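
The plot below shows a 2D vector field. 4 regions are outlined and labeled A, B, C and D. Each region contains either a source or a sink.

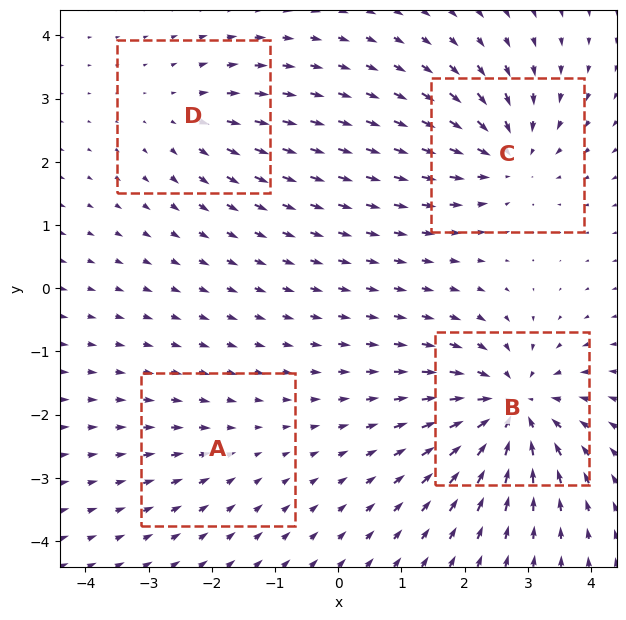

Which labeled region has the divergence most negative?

B

Divergence at each region's feature centre — A: about -2, B: about -8, C: about -6, D: about +3. Region B is most negative.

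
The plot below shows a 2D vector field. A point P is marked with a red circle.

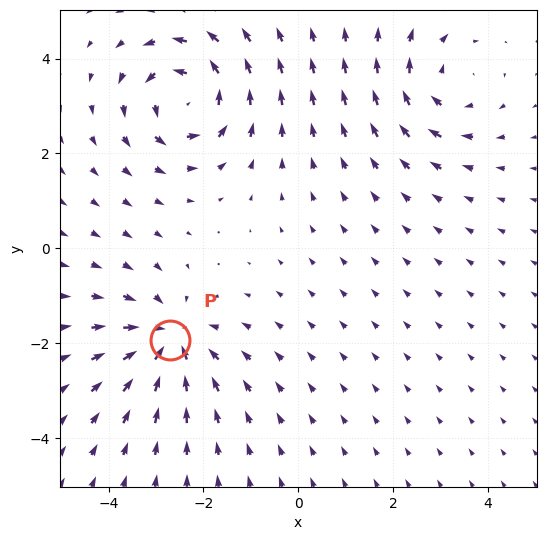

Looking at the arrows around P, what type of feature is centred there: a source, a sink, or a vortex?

sink

At P (-2.7, -1.9) the arrows converge inward. Divergence about -3, curl ≈0 — negative divergence with near-zero curl is a sink.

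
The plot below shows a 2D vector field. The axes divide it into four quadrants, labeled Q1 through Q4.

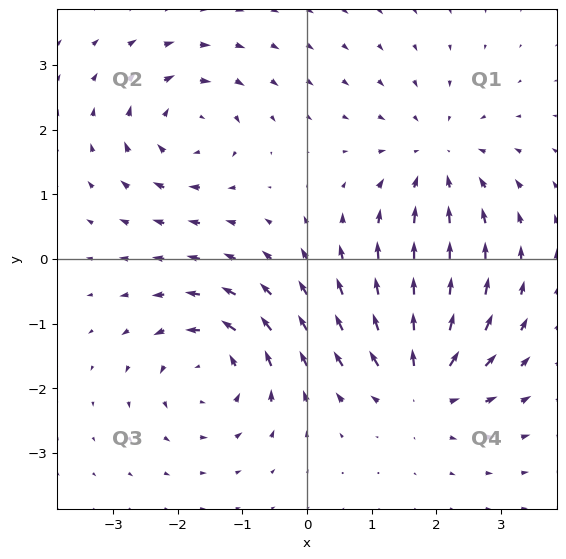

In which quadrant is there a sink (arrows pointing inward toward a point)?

The sink sits at approximately (2.0, 1.5), which lies in quadrant Q1. The divergence there is about -3, negative as expected for a sink.

Q1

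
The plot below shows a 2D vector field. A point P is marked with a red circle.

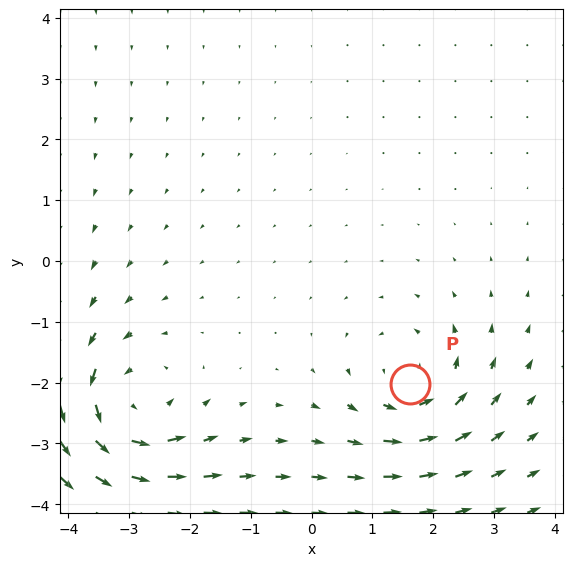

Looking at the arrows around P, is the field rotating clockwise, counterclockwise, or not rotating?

Near P at (1.6, -2.0) the arrows circulate counterclockwise. The curl (z-component) there is about +3; positive curl means counterclockwise rotation.

counterclockwise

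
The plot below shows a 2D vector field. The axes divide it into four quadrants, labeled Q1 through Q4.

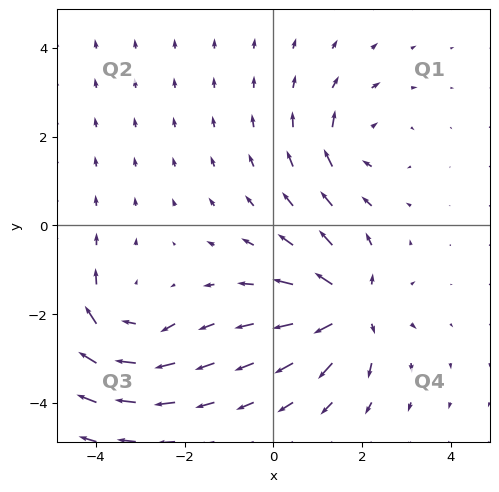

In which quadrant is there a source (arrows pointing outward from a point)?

The source sits at approximately (1.7, -1.9), which lies in quadrant Q4. The divergence there is about +6, positive as expected for a source.

Q4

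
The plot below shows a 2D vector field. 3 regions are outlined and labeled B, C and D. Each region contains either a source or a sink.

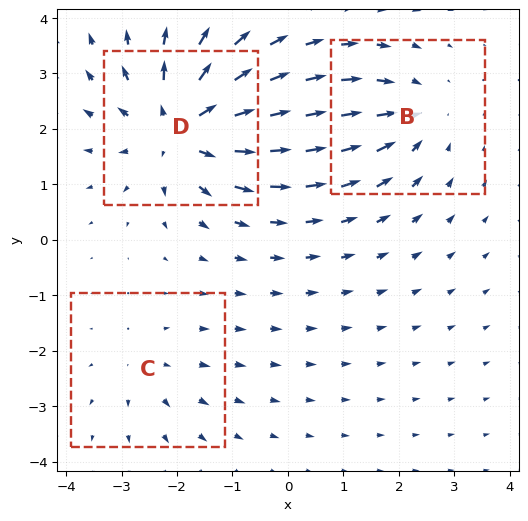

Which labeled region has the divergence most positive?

D

Divergence at each region's feature centre — B: about -3, C: about +2, D: about +5. Region D is most positive.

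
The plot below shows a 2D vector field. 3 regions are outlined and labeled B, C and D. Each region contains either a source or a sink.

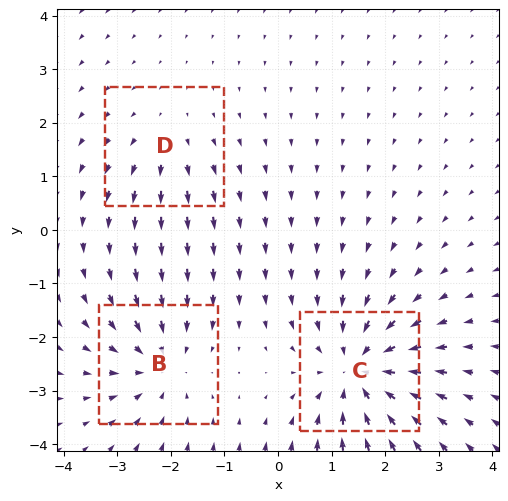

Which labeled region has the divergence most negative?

Divergence at each region's feature centre — B: about -3, C: about -5, D: about +2. Region C is most negative.

C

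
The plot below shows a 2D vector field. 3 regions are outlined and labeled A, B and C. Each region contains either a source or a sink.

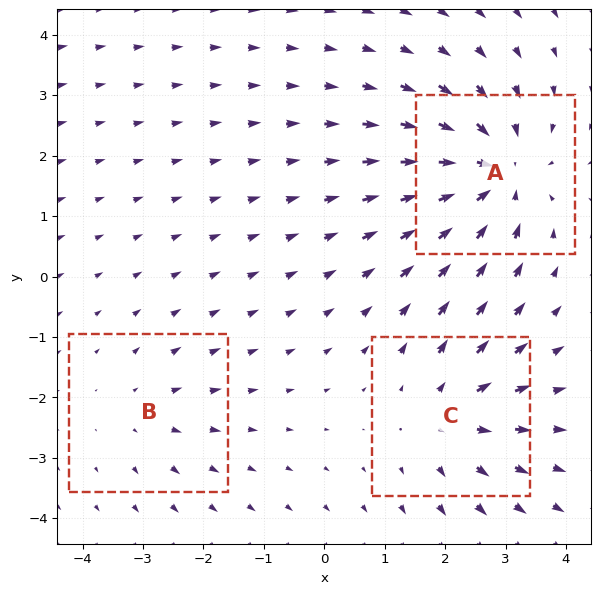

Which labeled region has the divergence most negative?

A

Divergence at each region's feature centre — A: about -5, B: about +2, C: about +3. Region A is most negative.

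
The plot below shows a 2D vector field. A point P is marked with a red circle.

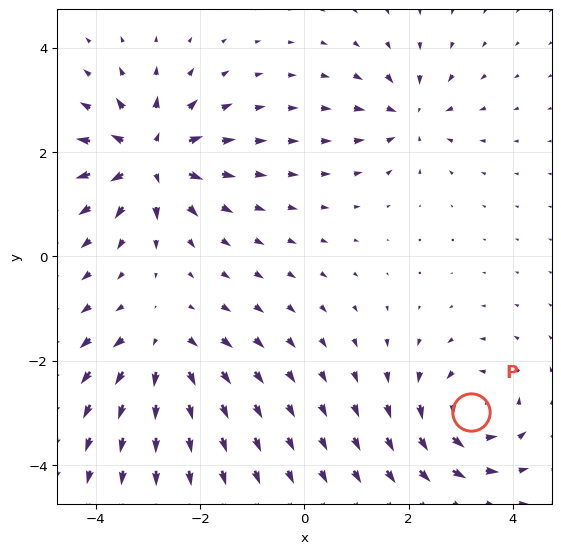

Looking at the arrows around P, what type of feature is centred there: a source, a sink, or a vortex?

At P (3.2, -3.0) the arrows circulate counterclockwise. Divergence ≈0, curl about +5 — near-zero divergence with nonzero curl is a vortex.

vortex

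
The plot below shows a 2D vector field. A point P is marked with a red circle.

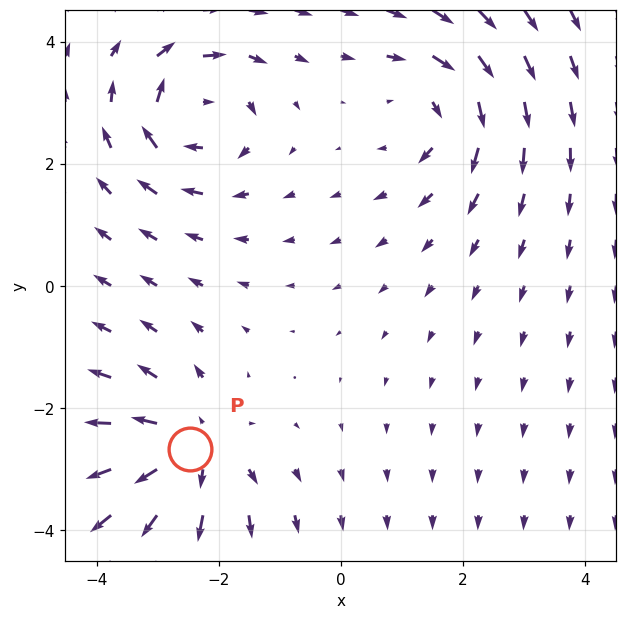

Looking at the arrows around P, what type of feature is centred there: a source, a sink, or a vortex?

At P (-2.5, -2.7) the arrows spread outward. Divergence about +4, curl ≈0 — positive divergence with near-zero curl is a source.

source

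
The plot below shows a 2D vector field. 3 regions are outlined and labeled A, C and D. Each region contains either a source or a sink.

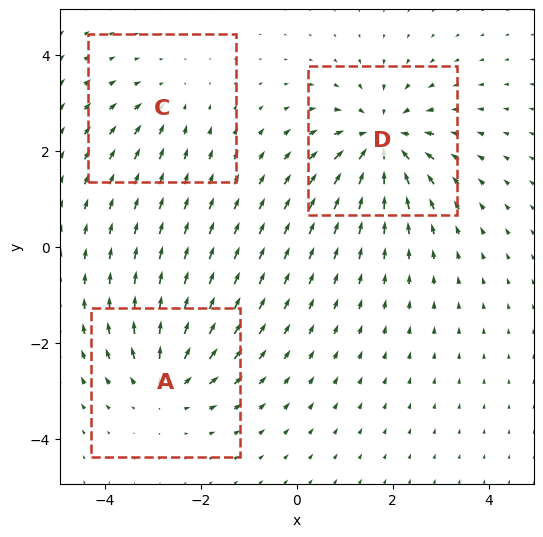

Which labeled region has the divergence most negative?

Divergence at each region's feature centre — A: about +4, C: about -2, D: about -5. Region D is most negative.

D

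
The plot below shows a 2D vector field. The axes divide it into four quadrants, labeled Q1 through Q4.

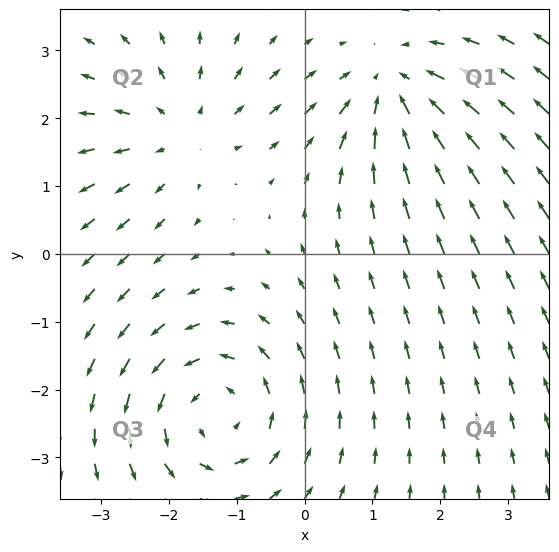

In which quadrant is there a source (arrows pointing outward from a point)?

Q2

The source sits at approximately (-1.8, 1.8), which lies in quadrant Q2. The divergence there is about +2, positive as expected for a source.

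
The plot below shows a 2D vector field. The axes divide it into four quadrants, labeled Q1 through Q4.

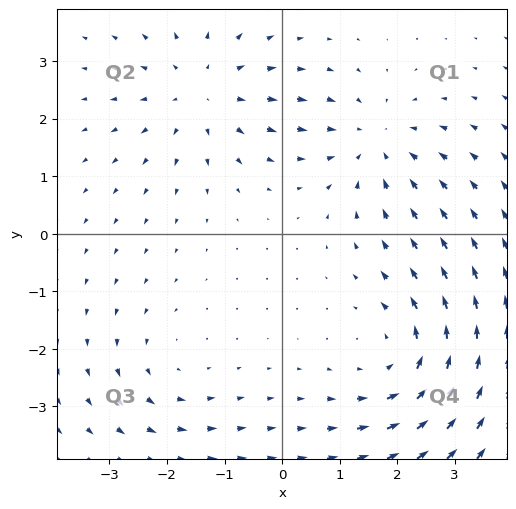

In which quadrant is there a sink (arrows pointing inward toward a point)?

The sink sits at approximately (1.6, 1.6), which lies in quadrant Q1. The divergence there is about -4, negative as expected for a sink.

Q1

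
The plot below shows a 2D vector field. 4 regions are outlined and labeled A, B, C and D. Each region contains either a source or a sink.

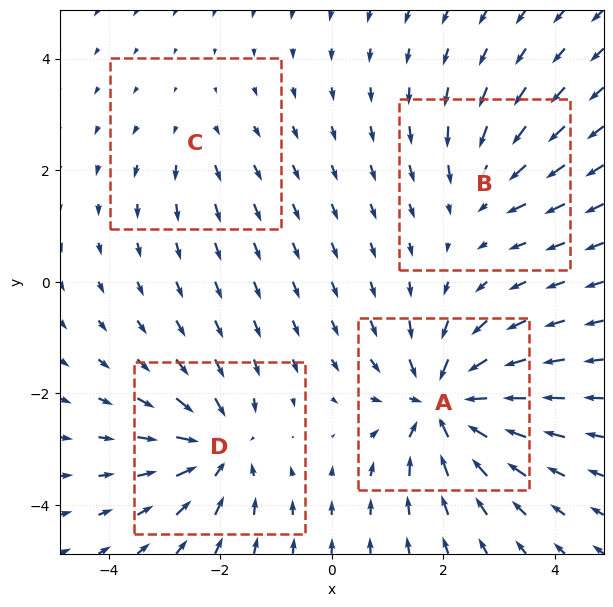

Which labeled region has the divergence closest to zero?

Divergence at each region's feature centre — A: about -7, B: about -4, C: about +2, D: about -5. Region C is closest to zero.

C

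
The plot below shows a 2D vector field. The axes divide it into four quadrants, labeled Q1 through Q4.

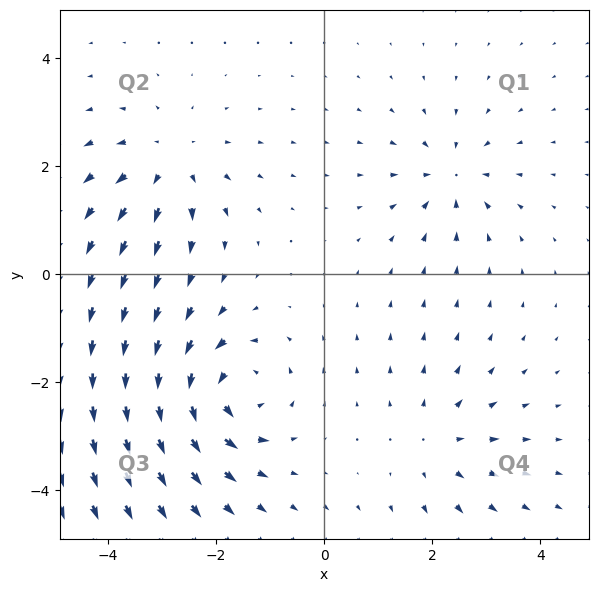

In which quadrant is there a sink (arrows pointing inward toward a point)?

The sink sits at approximately (2.4, 1.8), which lies in quadrant Q1. The divergence there is about -4, negative as expected for a sink.

Q1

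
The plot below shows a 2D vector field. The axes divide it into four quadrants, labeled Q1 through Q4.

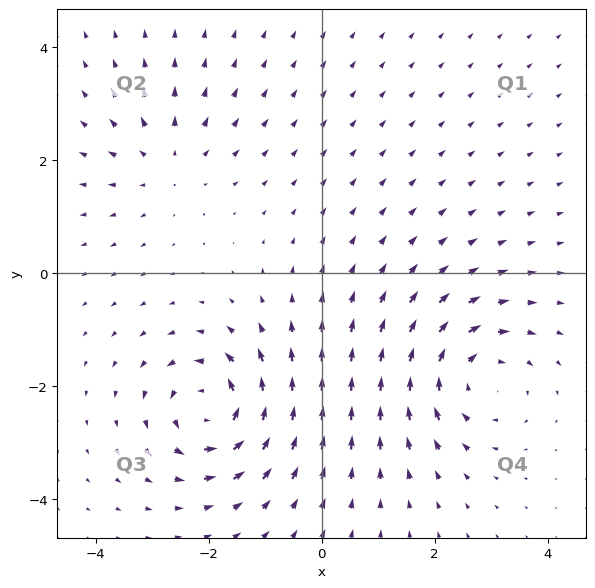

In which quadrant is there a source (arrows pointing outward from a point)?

Q2

The source sits at approximately (-2.7, 2.0), which lies in quadrant Q2. The divergence there is about +2, positive as expected for a source.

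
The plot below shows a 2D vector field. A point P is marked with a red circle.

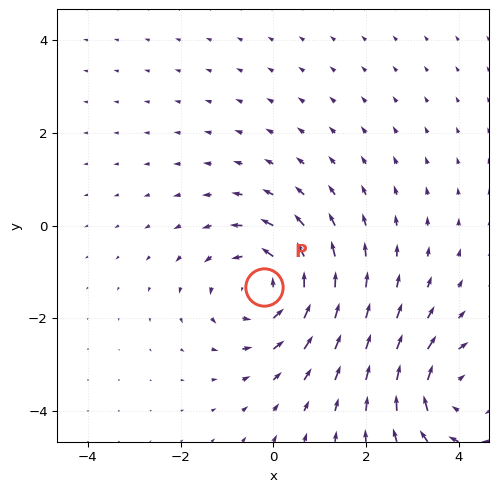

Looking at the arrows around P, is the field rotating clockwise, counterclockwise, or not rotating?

Near P at (-0.2, -1.3) the arrows circulate counterclockwise. The curl (z-component) there is about +4; positive curl means counterclockwise rotation.

counterclockwise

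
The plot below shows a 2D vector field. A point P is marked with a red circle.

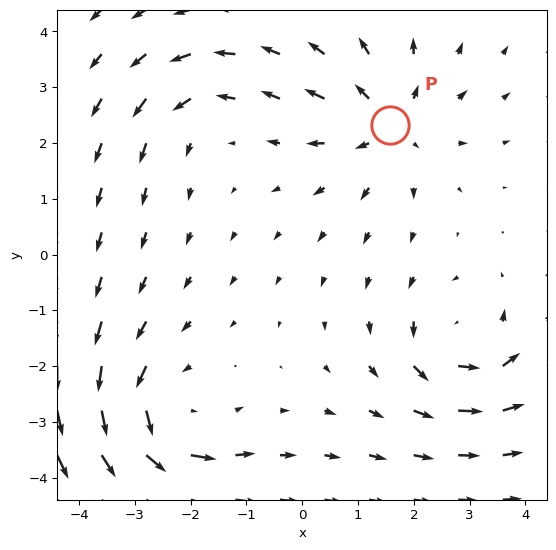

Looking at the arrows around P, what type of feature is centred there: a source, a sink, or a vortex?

source

At P (1.6, 2.3) the arrows spread outward. Divergence about +4, curl ≈0 — positive divergence with near-zero curl is a source.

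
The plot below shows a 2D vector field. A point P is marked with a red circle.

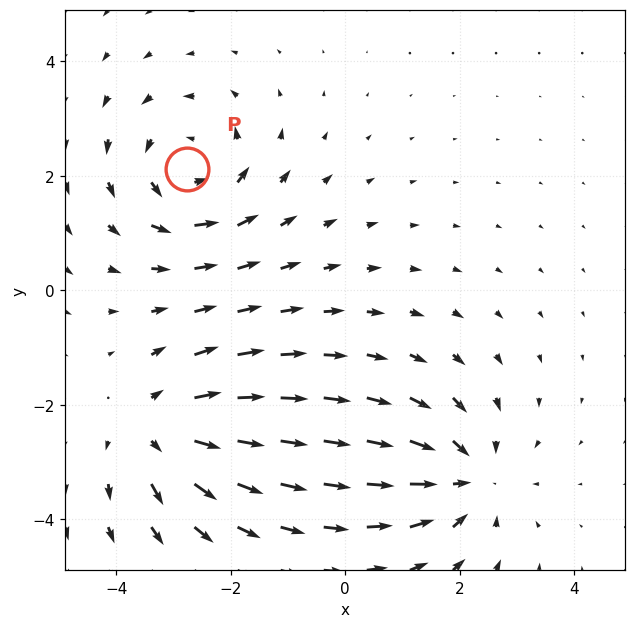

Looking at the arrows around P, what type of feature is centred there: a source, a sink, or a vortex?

At P (-2.8, 2.1) the arrows circulate counterclockwise. Divergence ≈0, curl about +5 — near-zero divergence with nonzero curl is a vortex.

vortex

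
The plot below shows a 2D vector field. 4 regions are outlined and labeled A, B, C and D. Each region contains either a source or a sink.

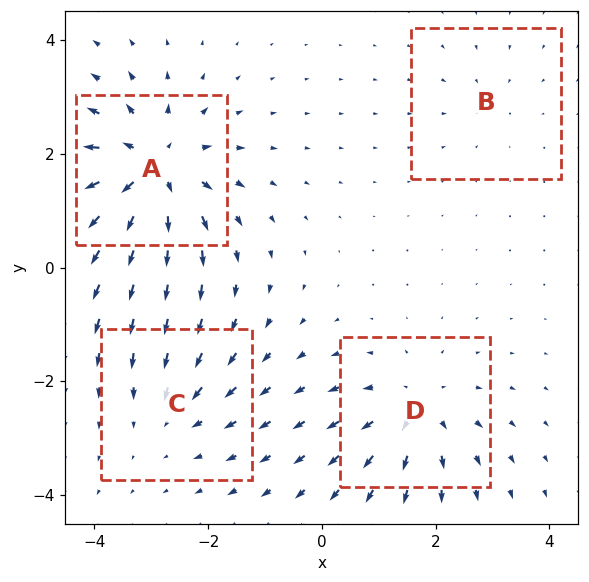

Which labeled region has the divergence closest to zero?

Divergence at each region's feature centre — A: about +8, B: about -2, C: about -3, D: about +5. Region B is closest to zero.

B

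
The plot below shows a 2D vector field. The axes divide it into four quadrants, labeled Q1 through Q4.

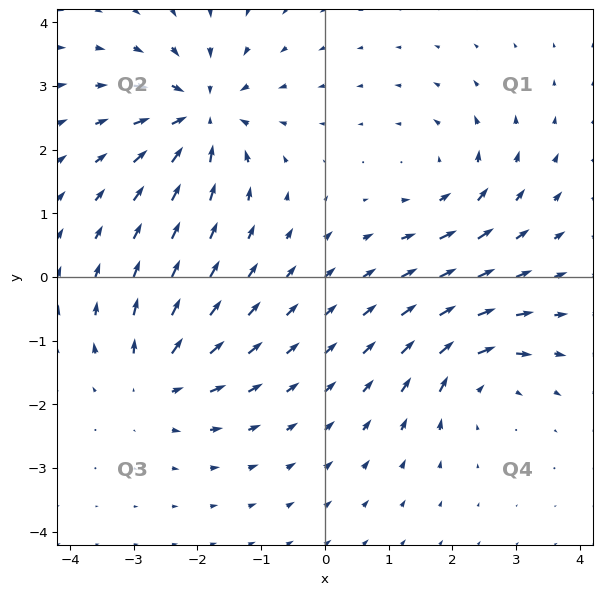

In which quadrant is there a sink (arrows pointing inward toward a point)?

Q2

The sink sits at approximately (-1.9, 2.5), which lies in quadrant Q2. The divergence there is about -7, negative as expected for a sink.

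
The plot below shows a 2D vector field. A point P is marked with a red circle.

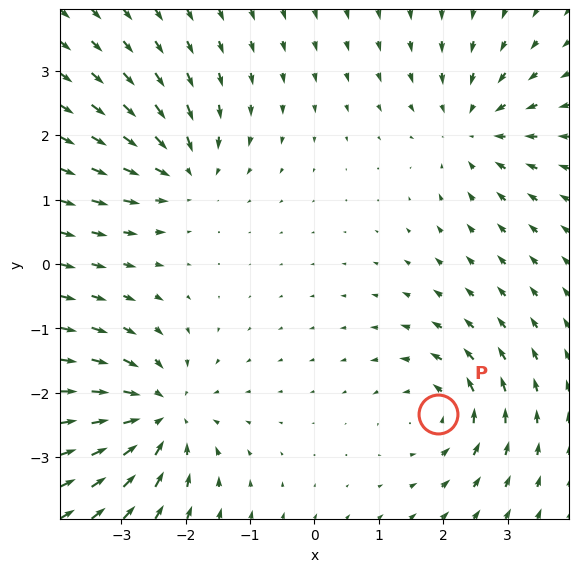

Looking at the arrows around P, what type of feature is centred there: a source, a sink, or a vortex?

vortex

At P (1.9, -2.3) the arrows circulate counterclockwise. Divergence ≈0, curl about +5 — near-zero divergence with nonzero curl is a vortex.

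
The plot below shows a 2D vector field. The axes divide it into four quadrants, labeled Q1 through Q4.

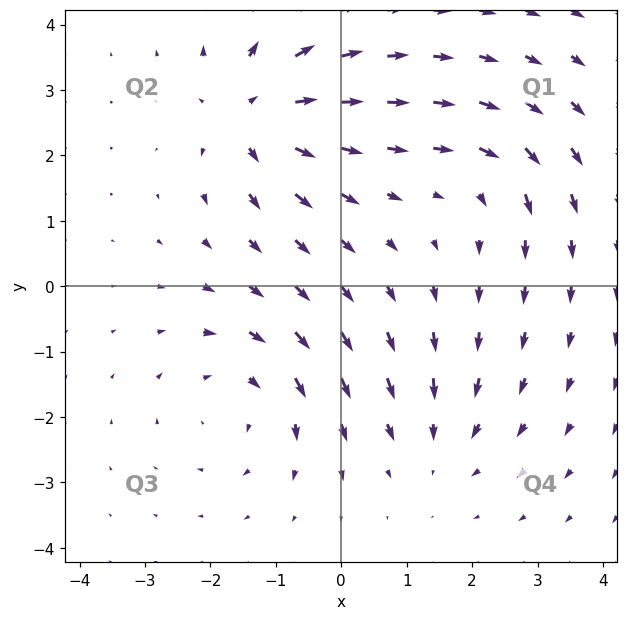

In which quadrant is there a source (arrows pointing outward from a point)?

The source sits at approximately (-1.4, 2.6), which lies in quadrant Q2. The divergence there is about +5, positive as expected for a source.

Q2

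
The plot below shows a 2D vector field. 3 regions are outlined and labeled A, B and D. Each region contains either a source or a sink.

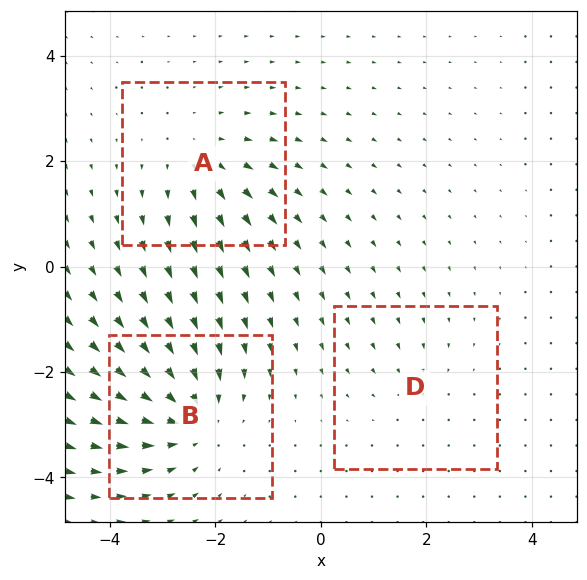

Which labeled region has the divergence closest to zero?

Divergence at each region's feature centre — A: about +3, B: about -4, D: about -2. Region D is closest to zero.

D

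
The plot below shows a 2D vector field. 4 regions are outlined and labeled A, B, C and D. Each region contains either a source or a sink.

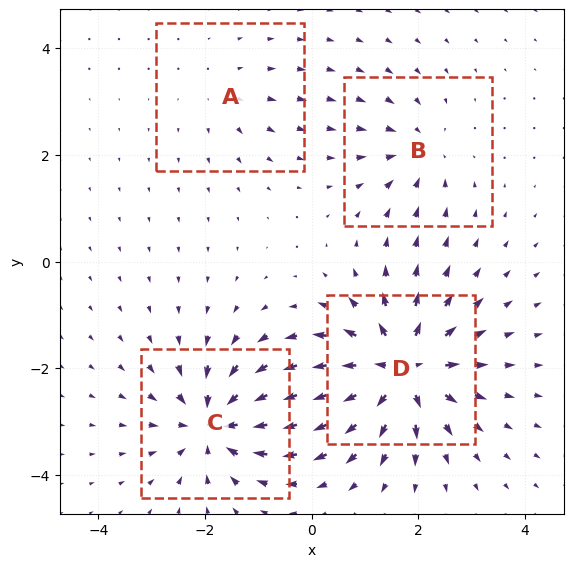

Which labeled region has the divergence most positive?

Divergence at each region's feature centre — A: about +2, B: about -4, C: about -7, D: about +8. Region D is most positive.

D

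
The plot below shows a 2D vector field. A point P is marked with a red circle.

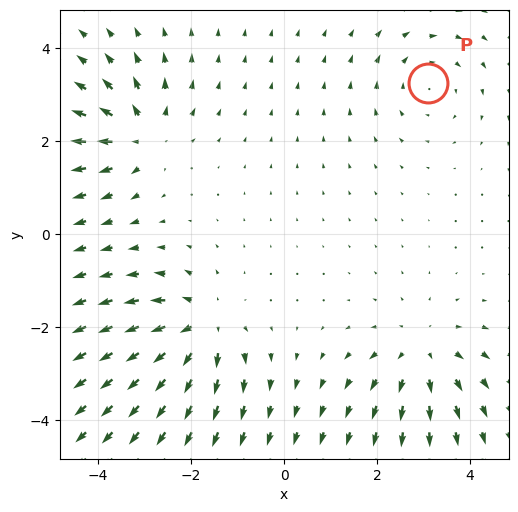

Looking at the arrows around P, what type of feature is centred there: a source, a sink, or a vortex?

vortex

At P (3.1, 3.3) the arrows circulate clockwise. Divergence ≈0, curl about -3 — near-zero divergence with nonzero curl is a vortex.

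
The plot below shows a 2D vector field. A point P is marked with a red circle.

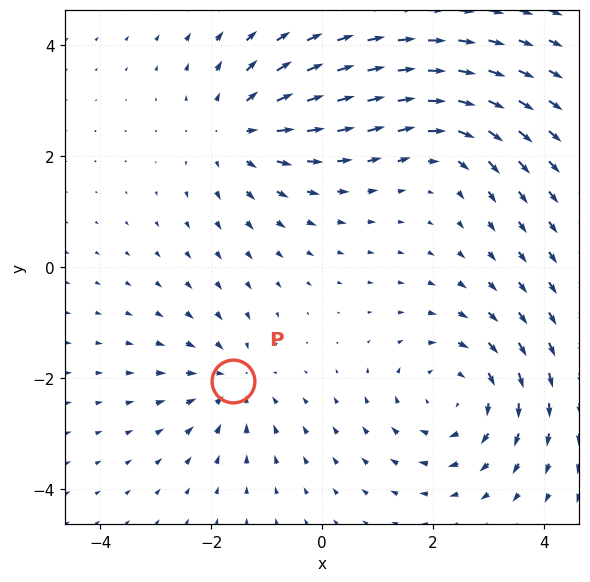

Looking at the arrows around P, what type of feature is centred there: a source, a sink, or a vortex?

sink

At P (-1.6, -2.1) the arrows converge inward. Divergence about -3, curl ≈0 — negative divergence with near-zero curl is a sink.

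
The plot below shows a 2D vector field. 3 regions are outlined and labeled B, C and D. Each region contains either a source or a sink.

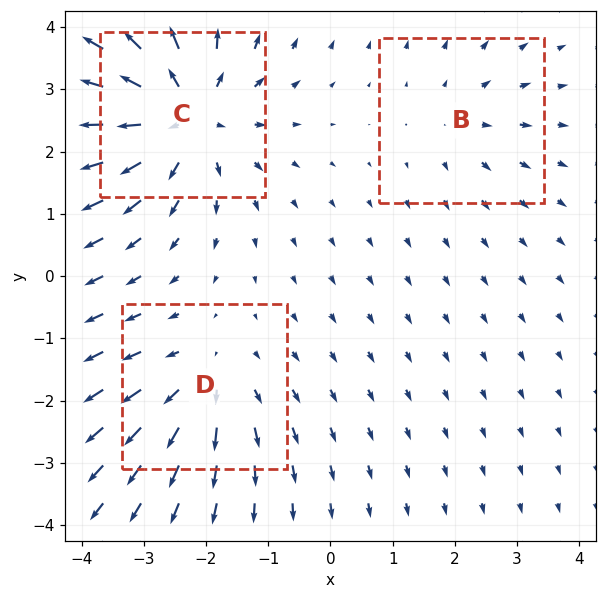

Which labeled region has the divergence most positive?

C

Divergence at each region's feature centre — B: about +2, C: about +5, D: about +3. Region C is most positive.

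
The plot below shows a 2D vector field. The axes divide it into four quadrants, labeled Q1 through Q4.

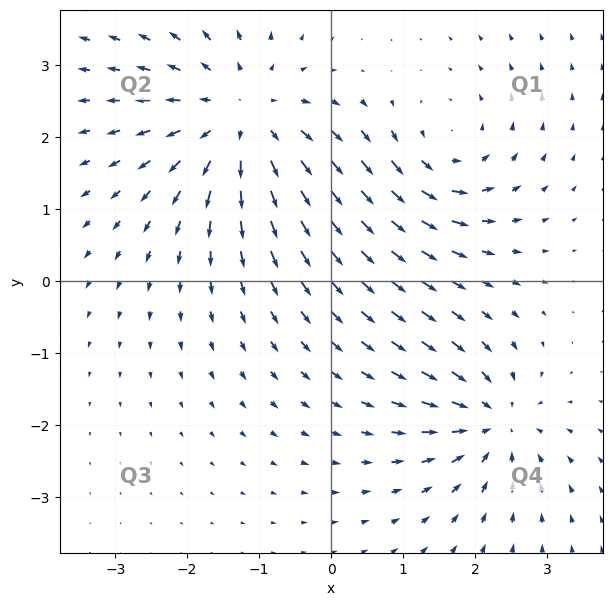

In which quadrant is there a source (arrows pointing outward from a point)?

Q2

The source sits at approximately (-1.2, 2.3), which lies in quadrant Q2. The divergence there is about +4, positive as expected for a source.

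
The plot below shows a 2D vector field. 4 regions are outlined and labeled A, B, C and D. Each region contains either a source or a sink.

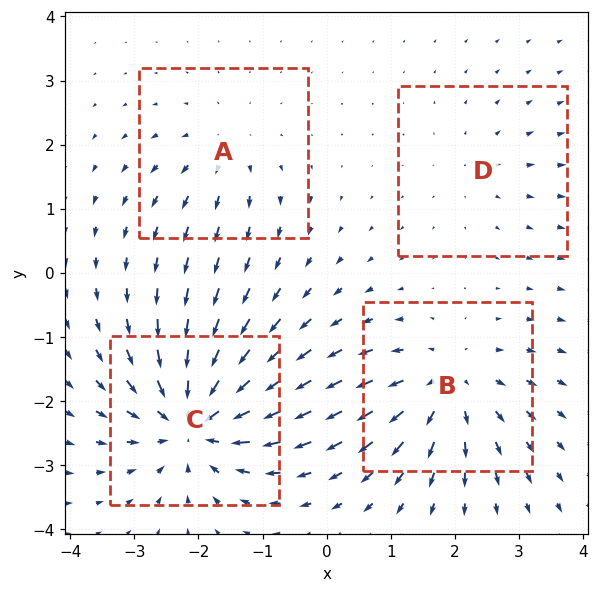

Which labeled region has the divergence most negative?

Divergence at each region's feature centre — A: about +3, B: about +6, C: about -8, D: about +2. Region C is most negative.

C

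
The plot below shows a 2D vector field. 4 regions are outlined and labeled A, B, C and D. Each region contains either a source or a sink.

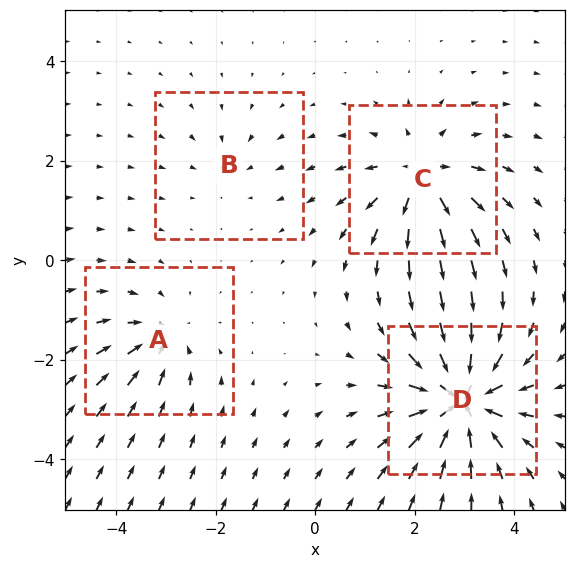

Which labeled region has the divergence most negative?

D

Divergence at each region's feature centre — A: about -4, B: about -2, C: about +6, D: about -9. Region D is most negative.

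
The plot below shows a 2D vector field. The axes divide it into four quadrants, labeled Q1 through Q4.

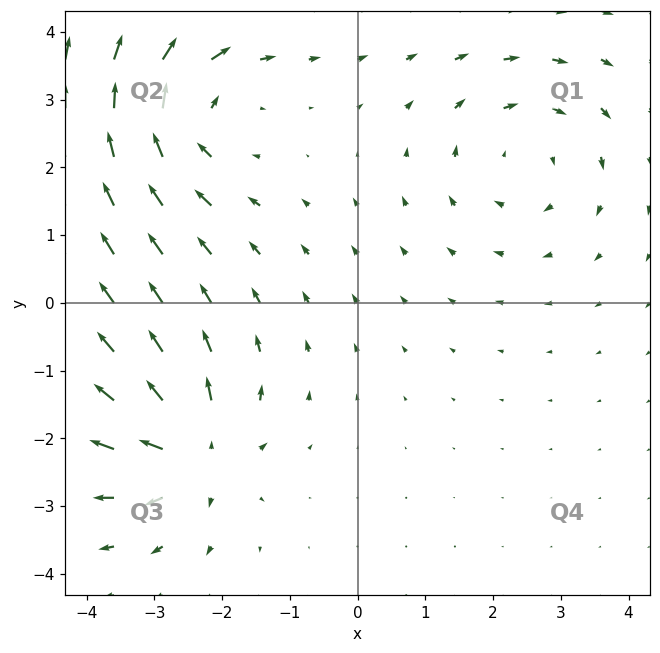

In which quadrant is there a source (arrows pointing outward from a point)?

Q3

The source sits at approximately (-2.4, -2.2), which lies in quadrant Q3. The divergence there is about +6, positive as expected for a source.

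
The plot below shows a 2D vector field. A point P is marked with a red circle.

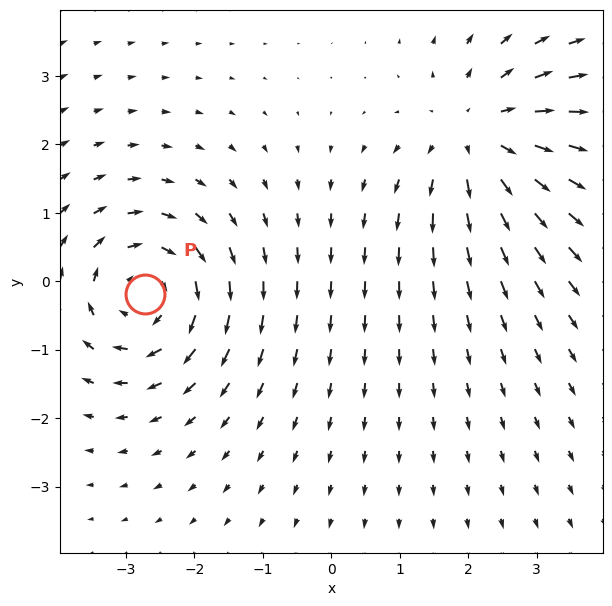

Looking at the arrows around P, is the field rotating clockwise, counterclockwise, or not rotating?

Near P at (-2.7, -0.2) the arrows circulate clockwise. The curl (z-component) there is about -5; negative curl means clockwise rotation.

clockwise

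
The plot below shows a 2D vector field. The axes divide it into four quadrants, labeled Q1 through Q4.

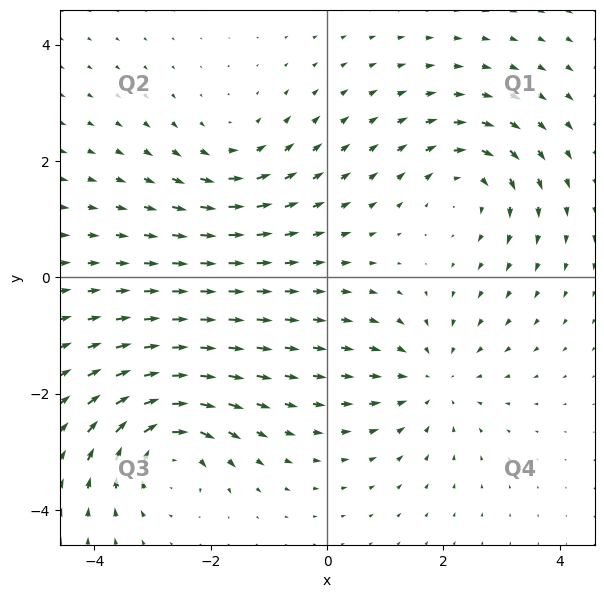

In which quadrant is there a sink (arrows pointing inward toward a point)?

Q4

The sink sits at approximately (1.8, -1.8), which lies in quadrant Q4. The divergence there is about -3, negative as expected for a sink.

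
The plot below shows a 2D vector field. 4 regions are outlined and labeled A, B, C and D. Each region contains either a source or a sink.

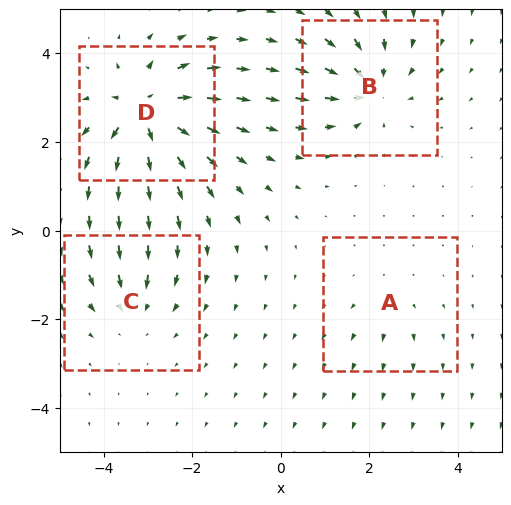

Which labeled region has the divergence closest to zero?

Divergence at each region's feature centre — A: about +2, B: about -6, C: about -4, D: about +8. Region A is closest to zero.

A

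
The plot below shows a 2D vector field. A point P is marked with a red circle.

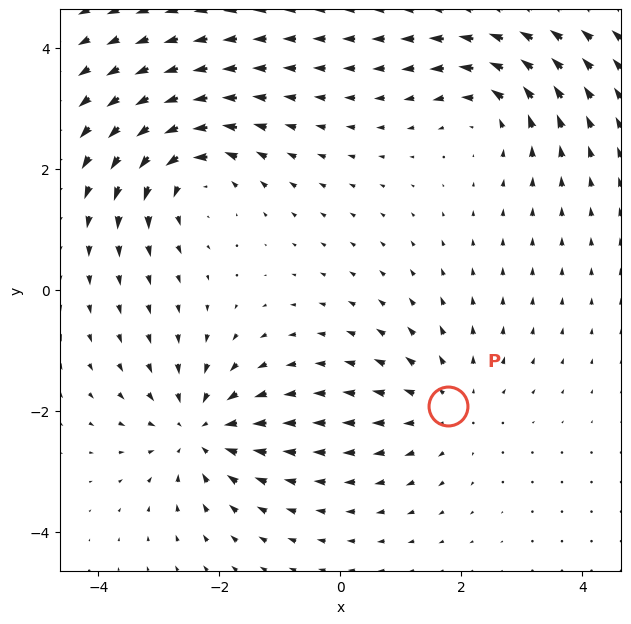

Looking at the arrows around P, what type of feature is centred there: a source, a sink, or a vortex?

source

At P (1.8, -1.9) the arrows spread outward. Divergence about +3, curl ≈0 — positive divergence with near-zero curl is a source.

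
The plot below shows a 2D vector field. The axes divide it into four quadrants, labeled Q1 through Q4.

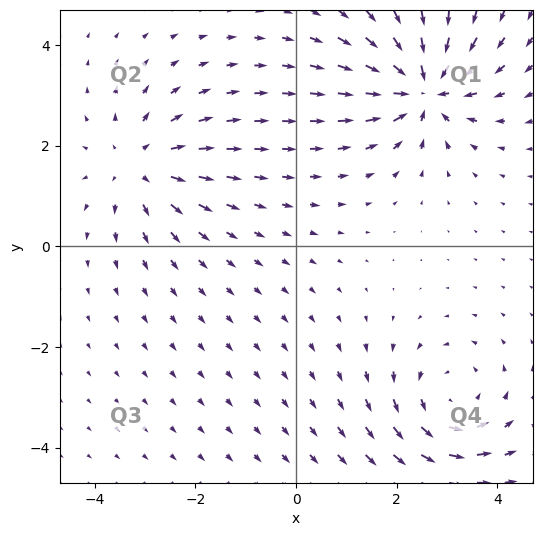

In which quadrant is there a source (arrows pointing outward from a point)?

The source sits at approximately (-3.1, 1.6), which lies in quadrant Q2. The divergence there is about +4, positive as expected for a source.

Q2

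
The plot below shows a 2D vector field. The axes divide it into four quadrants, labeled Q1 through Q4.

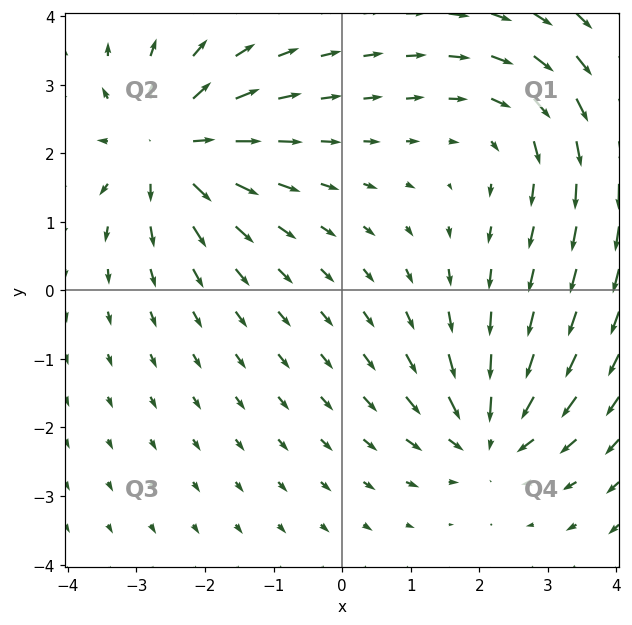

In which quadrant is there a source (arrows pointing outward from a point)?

Q2

The source sits at approximately (-2.5, 2.1), which lies in quadrant Q2. The divergence there is about +4, positive as expected for a source.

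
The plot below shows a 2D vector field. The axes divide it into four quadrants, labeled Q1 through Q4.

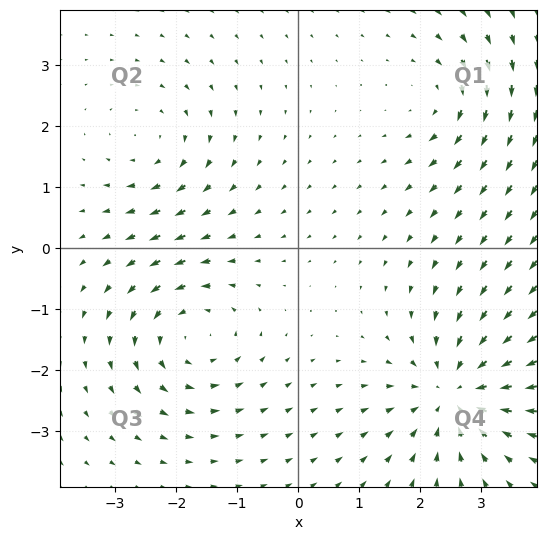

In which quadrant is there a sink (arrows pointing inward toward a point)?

The sink sits at approximately (2.6, -2.4), which lies in quadrant Q4. The divergence there is about -5, negative as expected for a sink.

Q4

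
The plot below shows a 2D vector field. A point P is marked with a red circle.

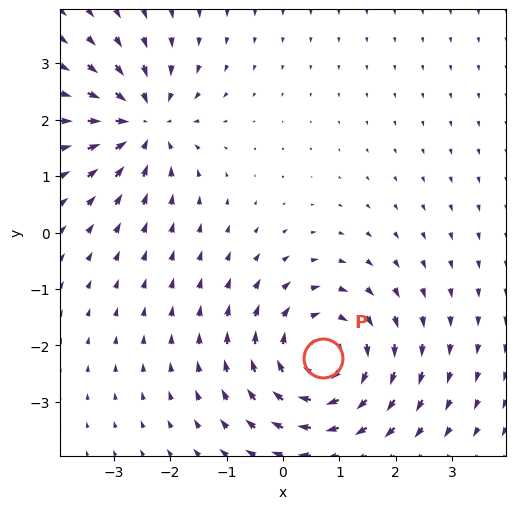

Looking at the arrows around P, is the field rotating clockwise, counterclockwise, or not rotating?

Near P at (0.7, -2.2) the arrows circulate clockwise. The curl (z-component) there is about -3; negative curl means clockwise rotation.

clockwise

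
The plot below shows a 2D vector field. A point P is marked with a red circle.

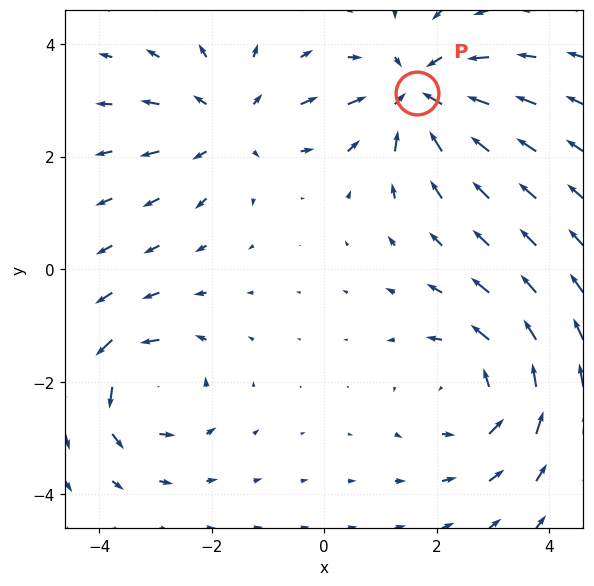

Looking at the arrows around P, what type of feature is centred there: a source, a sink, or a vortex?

sink

At P (1.6, 3.1) the arrows converge inward. Divergence about -5, curl ≈0 — negative divergence with near-zero curl is a sink.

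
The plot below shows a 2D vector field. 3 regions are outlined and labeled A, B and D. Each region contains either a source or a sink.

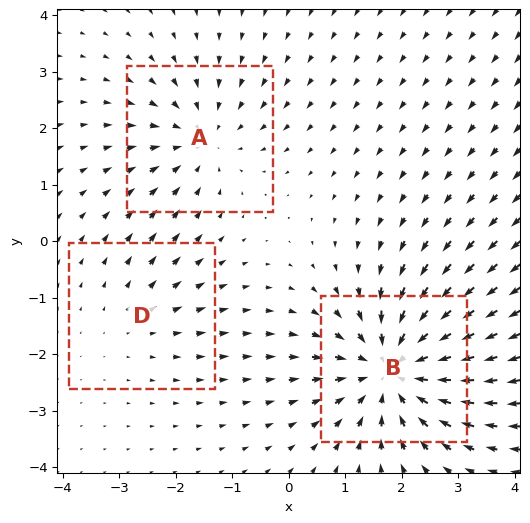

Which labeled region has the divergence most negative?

B

Divergence at each region's feature centre — A: about -3, B: about -5, D: about +2. Region B is most negative.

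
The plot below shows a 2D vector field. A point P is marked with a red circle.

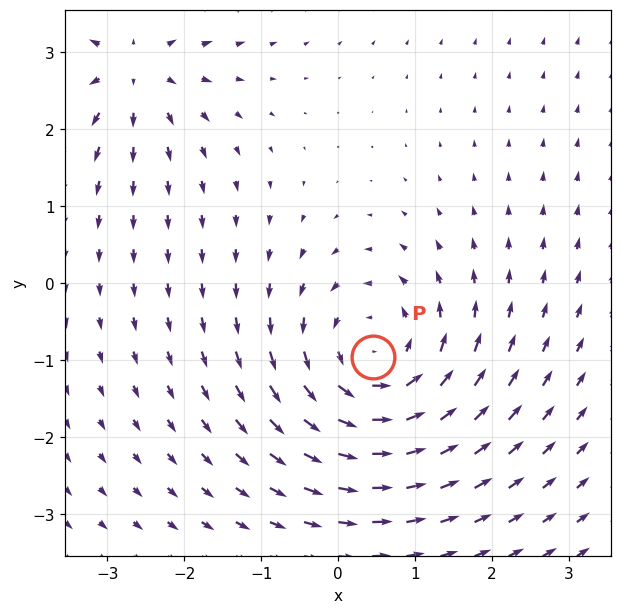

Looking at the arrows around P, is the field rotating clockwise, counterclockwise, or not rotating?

counterclockwise

Near P at (0.5, -1.0) the arrows circulate counterclockwise. The curl (z-component) there is about +4; positive curl means counterclockwise rotation.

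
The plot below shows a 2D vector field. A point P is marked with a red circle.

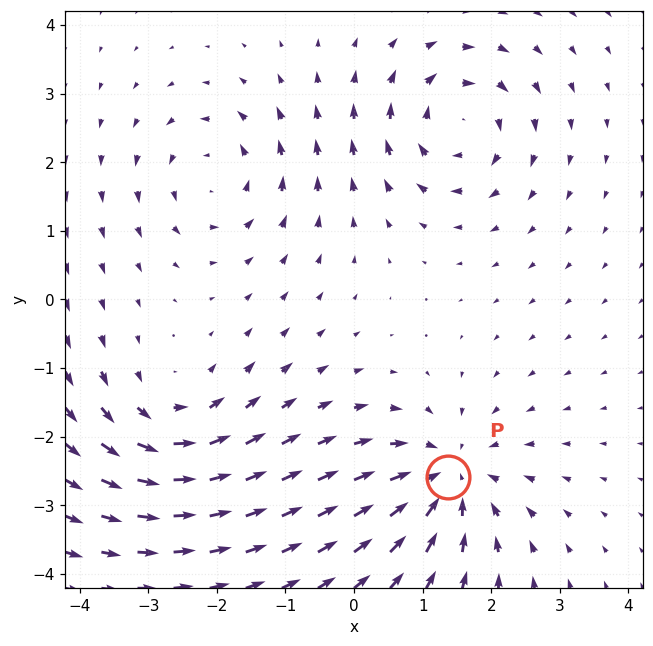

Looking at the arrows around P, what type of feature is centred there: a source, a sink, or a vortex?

sink

At P (1.4, -2.6) the arrows converge inward. Divergence about -5, curl ≈0 — negative divergence with near-zero curl is a sink.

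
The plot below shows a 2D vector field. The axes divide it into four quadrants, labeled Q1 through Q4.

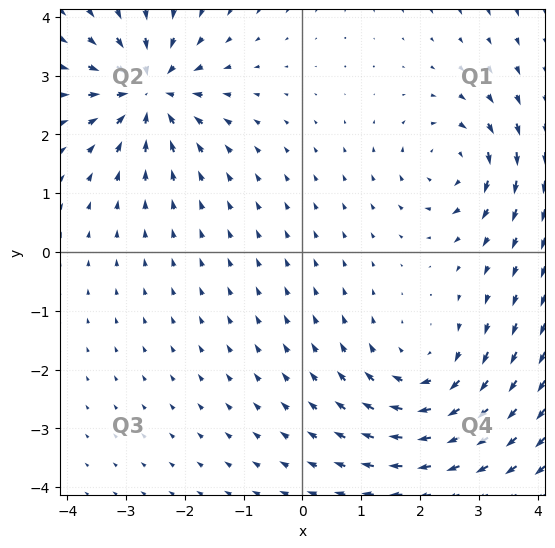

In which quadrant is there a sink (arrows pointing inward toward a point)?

The sink sits at approximately (-2.6, 2.7), which lies in quadrant Q2. The divergence there is about -6, negative as expected for a sink.

Q2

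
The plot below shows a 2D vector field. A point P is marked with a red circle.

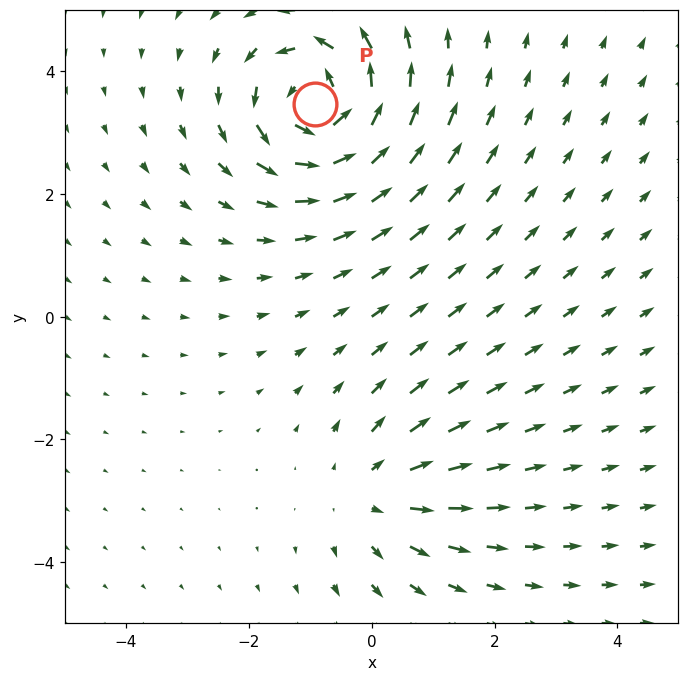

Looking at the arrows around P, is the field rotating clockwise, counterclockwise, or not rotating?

Near P at (-0.9, 3.5) the arrows circulate counterclockwise. The curl (z-component) there is about +5; positive curl means counterclockwise rotation.

counterclockwise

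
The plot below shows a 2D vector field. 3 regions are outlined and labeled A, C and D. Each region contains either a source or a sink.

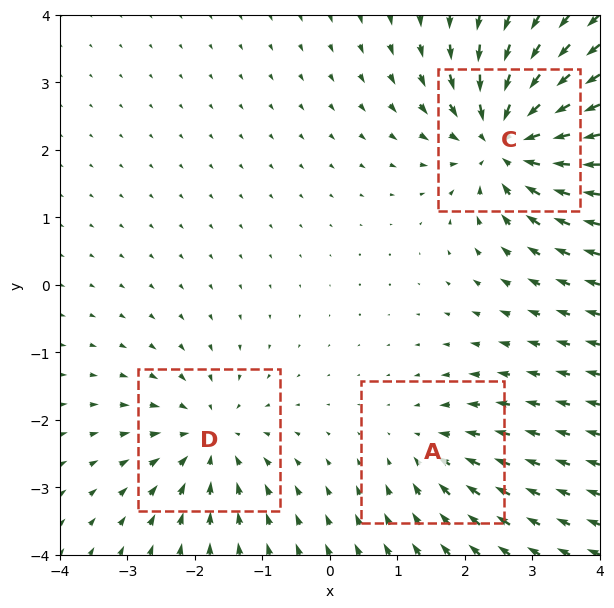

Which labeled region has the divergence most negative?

C

Divergence at each region's feature centre — A: about -2, C: about -6, D: about -3. Region C is most negative.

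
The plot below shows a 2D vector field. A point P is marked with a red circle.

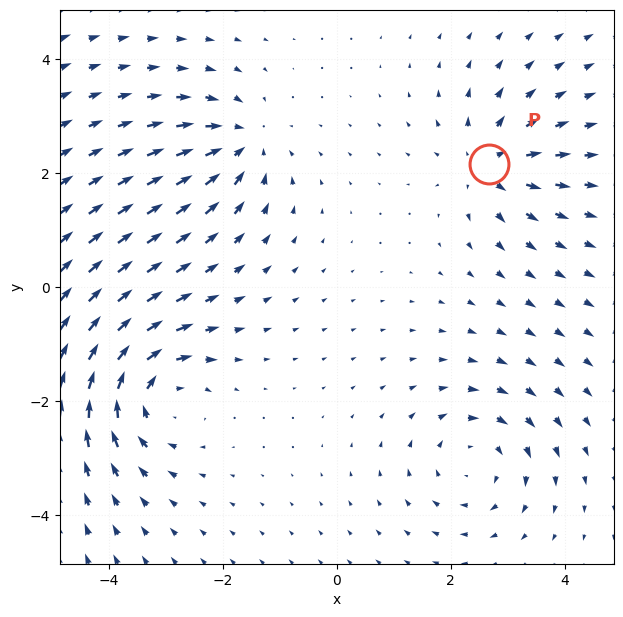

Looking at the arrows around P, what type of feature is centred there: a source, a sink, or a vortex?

At P (2.7, 2.1) the arrows spread outward. Divergence about +5, curl ≈0 — positive divergence with near-zero curl is a source.

source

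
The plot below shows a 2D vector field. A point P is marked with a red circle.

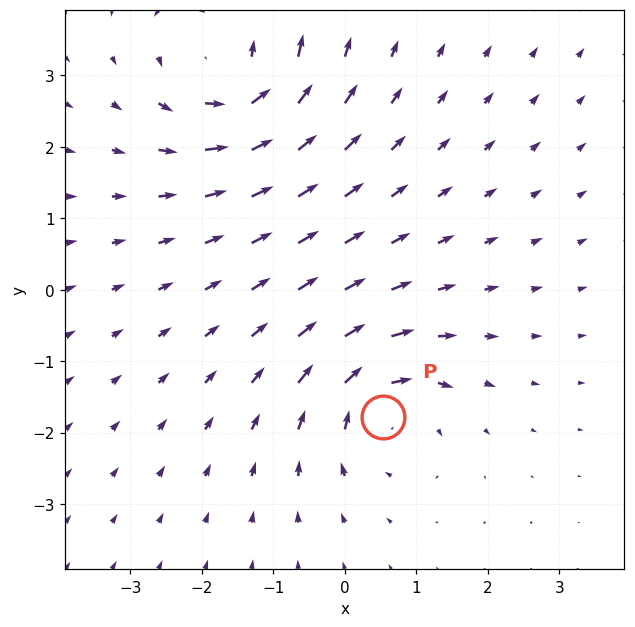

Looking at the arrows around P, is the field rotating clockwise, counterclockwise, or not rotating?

clockwise

Near P at (0.5, -1.8) the arrows circulate clockwise. The curl (z-component) there is about -4; negative curl means clockwise rotation.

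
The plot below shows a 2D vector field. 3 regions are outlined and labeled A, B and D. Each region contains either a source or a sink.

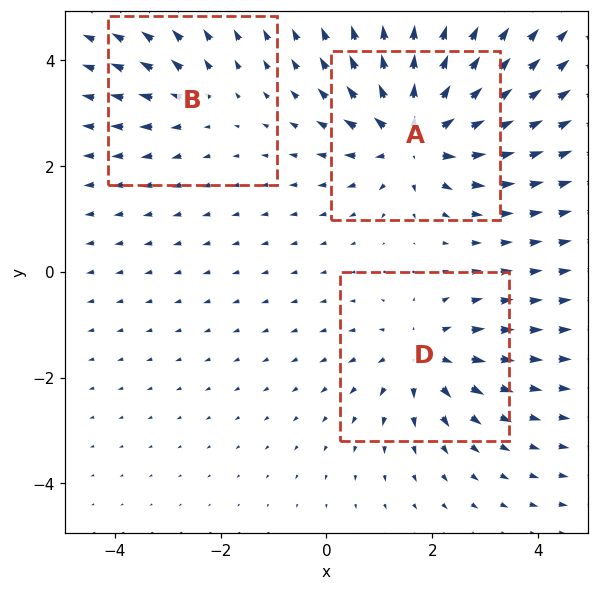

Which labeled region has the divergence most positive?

Divergence at each region's feature centre — A: about +5, B: about +2, D: about +3. Region A is most positive.

A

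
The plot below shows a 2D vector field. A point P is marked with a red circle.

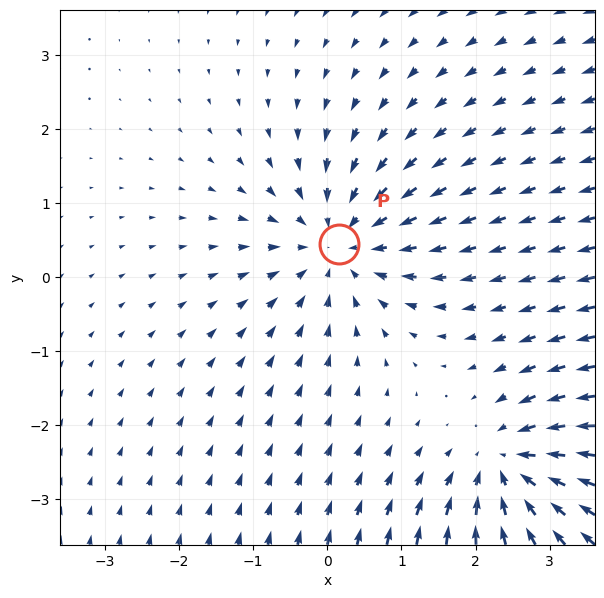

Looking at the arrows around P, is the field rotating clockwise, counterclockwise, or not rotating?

Near P at (0.2, 0.4) the arrows show no circulation. The curl there is ≈0.

not rotating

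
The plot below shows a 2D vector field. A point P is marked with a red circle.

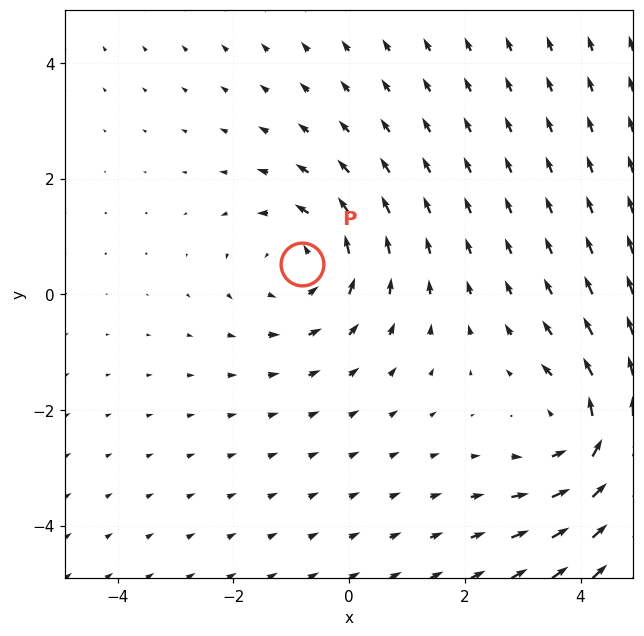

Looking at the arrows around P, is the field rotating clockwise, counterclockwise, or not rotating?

counterclockwise

Near P at (-0.8, 0.5) the arrows circulate counterclockwise. The curl (z-component) there is about +3; positive curl means counterclockwise rotation.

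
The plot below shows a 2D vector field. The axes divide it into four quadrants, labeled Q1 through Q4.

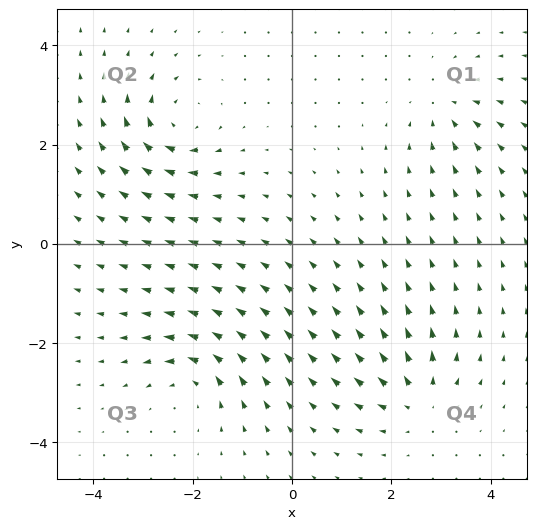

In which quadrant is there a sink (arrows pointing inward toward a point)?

Q1

The sink sits at approximately (3.1, 2.7), which lies in quadrant Q1. The divergence there is about -4, negative as expected for a sink.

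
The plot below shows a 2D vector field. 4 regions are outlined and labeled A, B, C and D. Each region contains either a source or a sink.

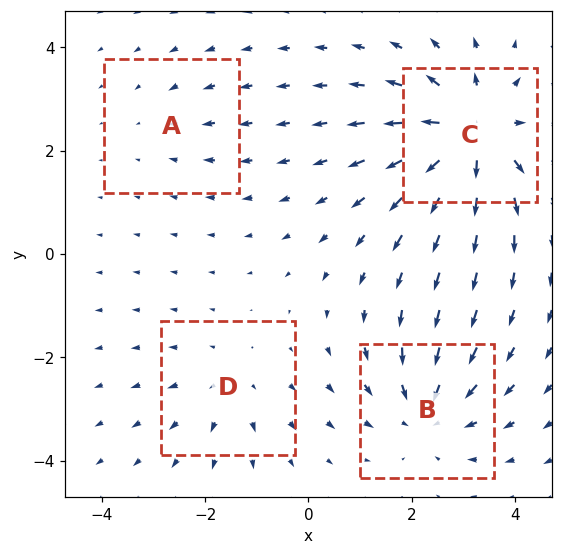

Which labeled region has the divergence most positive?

C

Divergence at each region's feature centre — A: about -2, B: about -4, C: about +6, D: about +3. Region C is most positive.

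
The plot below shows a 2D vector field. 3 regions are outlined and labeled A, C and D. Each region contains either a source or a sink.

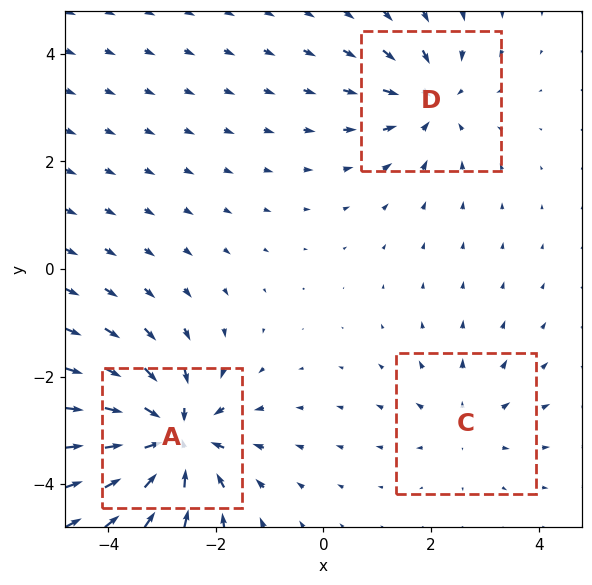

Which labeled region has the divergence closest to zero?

Divergence at each region's feature centre — A: about -6, C: about +2, D: about -3. Region C is closest to zero.

C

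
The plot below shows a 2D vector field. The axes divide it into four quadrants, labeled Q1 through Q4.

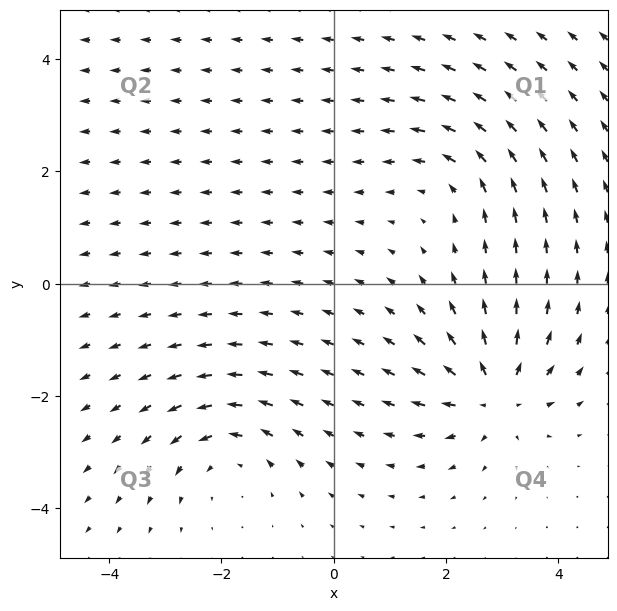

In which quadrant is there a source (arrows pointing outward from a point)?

The source sits at approximately (2.9, -2.0), which lies in quadrant Q4. The divergence there is about +5, positive as expected for a source.

Q4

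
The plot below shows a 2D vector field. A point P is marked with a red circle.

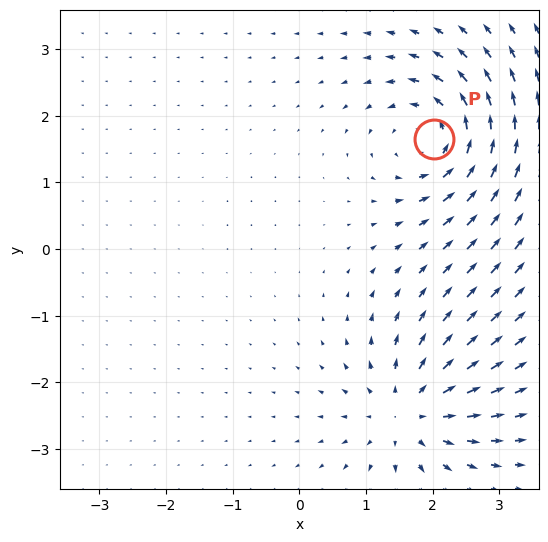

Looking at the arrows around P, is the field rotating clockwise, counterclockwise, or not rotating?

Near P at (2.0, 1.7) the arrows circulate counterclockwise. The curl (z-component) there is about +6; positive curl means counterclockwise rotation.

counterclockwise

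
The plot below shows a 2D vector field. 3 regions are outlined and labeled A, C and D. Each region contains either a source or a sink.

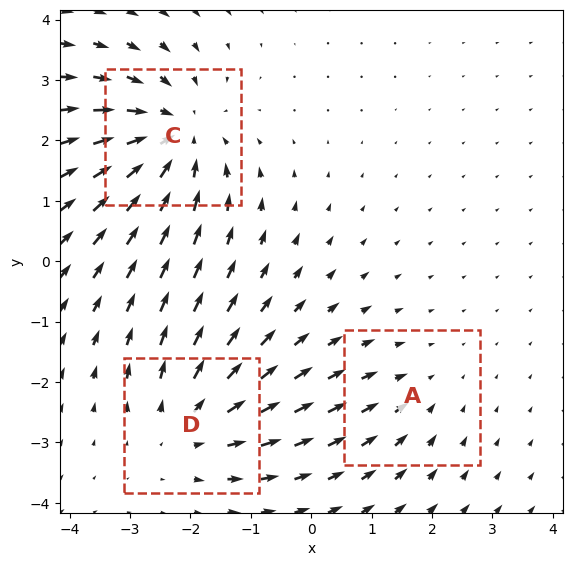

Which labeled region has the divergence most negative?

C

Divergence at each region's feature centre — A: about -2, C: about -4, D: about +3. Region C is most negative.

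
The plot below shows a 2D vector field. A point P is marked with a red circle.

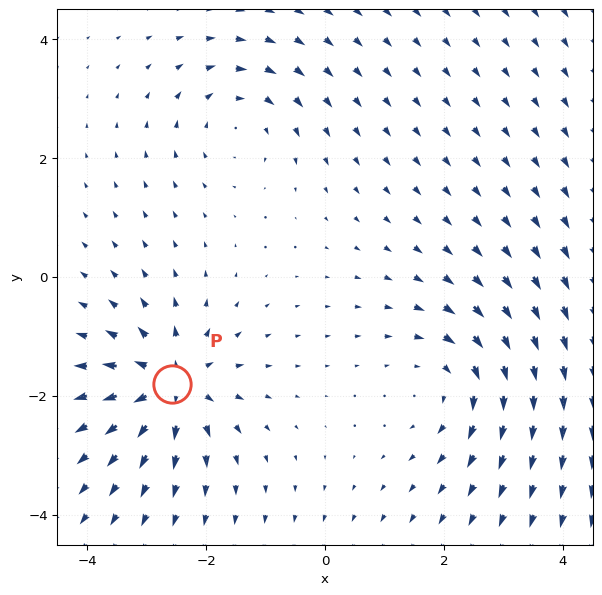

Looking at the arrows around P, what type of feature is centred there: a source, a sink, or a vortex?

At P (-2.6, -1.8) the arrows spread outward. Divergence about +5, curl ≈0 — positive divergence with near-zero curl is a source.

source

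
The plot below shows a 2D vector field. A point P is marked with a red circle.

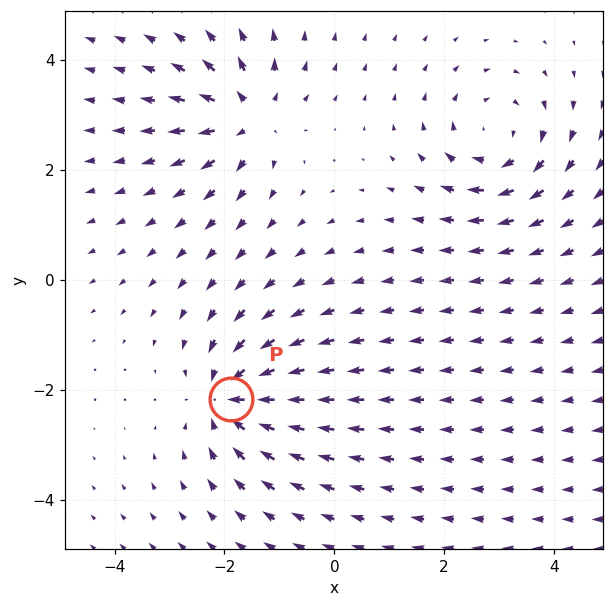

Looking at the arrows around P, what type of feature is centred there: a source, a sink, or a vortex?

At P (-1.9, -2.2) the arrows converge inward. Divergence about -6, curl ≈0 — negative divergence with near-zero curl is a sink.

sink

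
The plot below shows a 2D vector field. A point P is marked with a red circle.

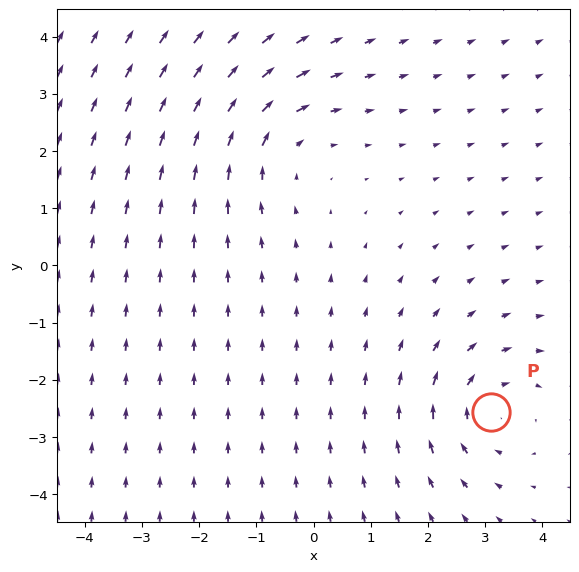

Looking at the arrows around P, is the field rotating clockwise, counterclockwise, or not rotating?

Near P at (3.1, -2.6) the arrows circulate clockwise. The curl (z-component) there is about -3; negative curl means clockwise rotation.

clockwise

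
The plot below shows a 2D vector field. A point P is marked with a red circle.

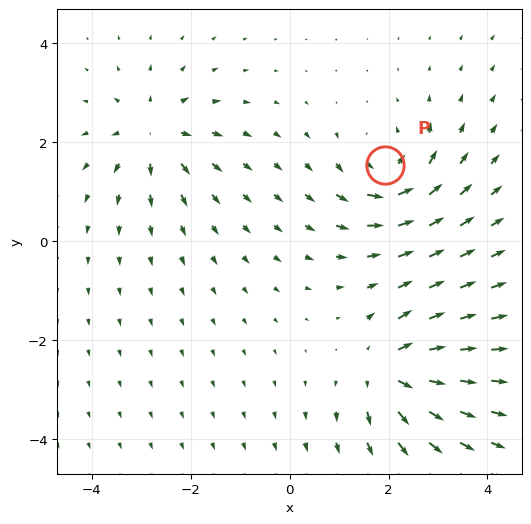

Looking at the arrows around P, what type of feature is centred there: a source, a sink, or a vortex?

At P (1.9, 1.5) the arrows circulate counterclockwise. Divergence ≈0, curl about +6 — near-zero divergence with nonzero curl is a vortex.

vortex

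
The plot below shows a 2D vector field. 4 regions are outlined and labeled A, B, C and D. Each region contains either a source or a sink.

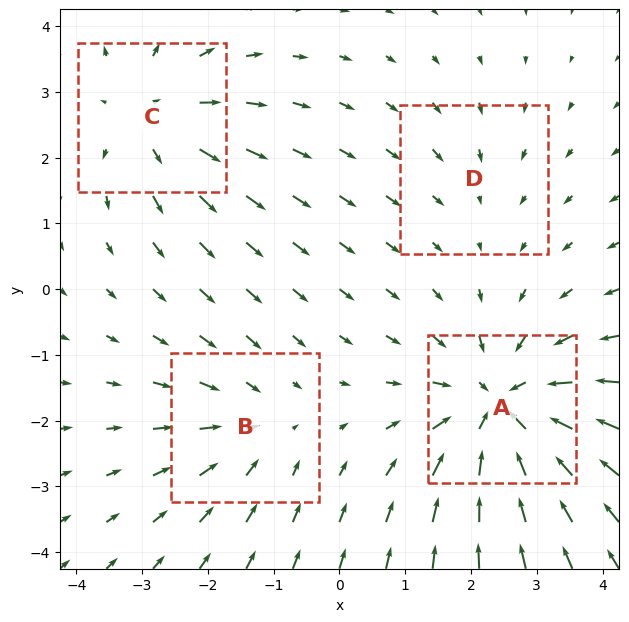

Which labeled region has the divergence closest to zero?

Divergence at each region's feature centre — A: about -7, B: about -3, C: about +4, D: about -2. Region D is closest to zero.

D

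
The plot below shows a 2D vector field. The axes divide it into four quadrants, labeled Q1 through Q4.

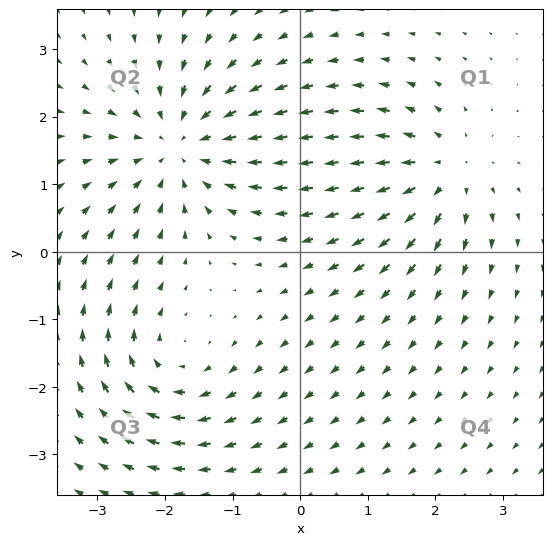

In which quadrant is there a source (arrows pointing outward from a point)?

The source sits at approximately (2.1, 1.2), which lies in quadrant Q1. The divergence there is about +3, positive as expected for a source.

Q1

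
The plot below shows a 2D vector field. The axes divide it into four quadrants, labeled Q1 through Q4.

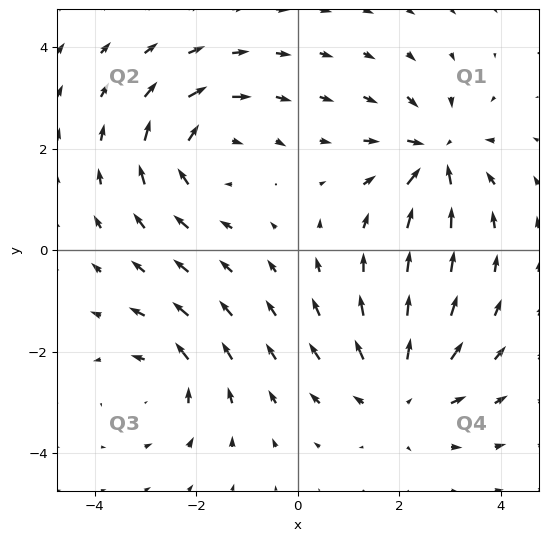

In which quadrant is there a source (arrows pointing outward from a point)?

The source sits at approximately (2.0, -2.8), which lies in quadrant Q4. The divergence there is about +4, positive as expected for a source.

Q4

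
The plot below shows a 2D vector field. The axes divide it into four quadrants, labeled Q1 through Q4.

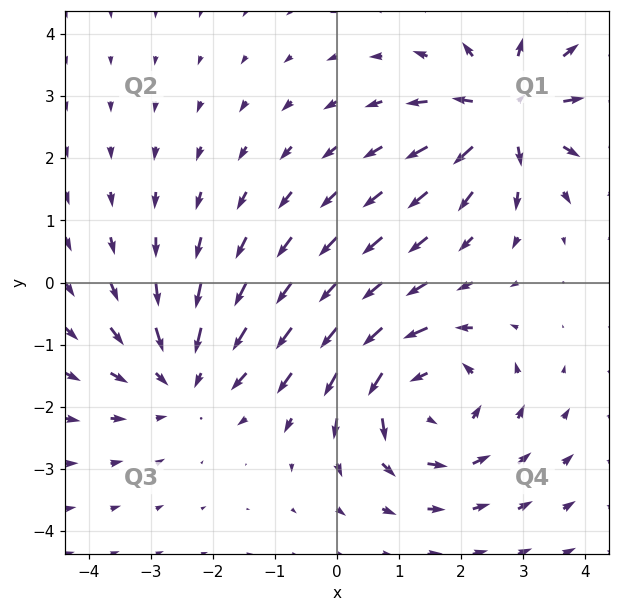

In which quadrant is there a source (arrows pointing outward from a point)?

The source sits at approximately (2.7, 2.7), which lies in quadrant Q1. The divergence there is about +5, positive as expected for a source.

Q1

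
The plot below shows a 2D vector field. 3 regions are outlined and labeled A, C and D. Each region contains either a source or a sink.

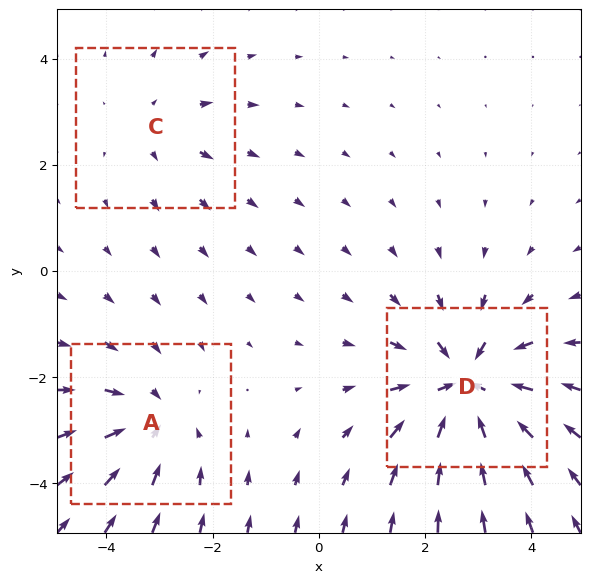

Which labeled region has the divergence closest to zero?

C

Divergence at each region's feature centre — A: about -3, C: about +2, D: about -5. Region C is closest to zero.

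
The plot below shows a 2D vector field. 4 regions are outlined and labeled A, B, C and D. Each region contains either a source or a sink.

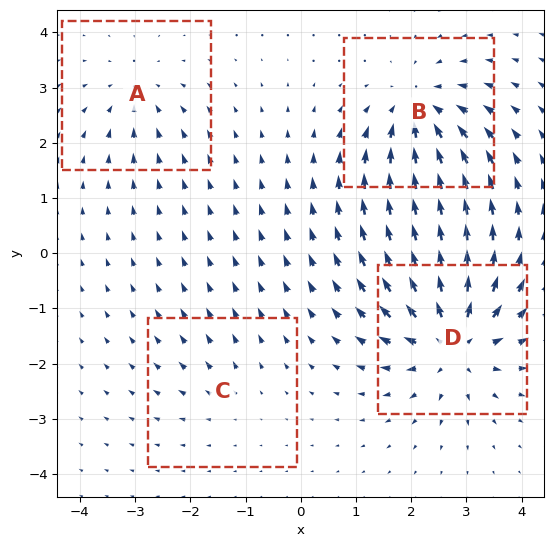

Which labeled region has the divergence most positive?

Divergence at each region's feature centre — A: about -4, B: about -6, C: about +2, D: about +8. Region D is most positive.

D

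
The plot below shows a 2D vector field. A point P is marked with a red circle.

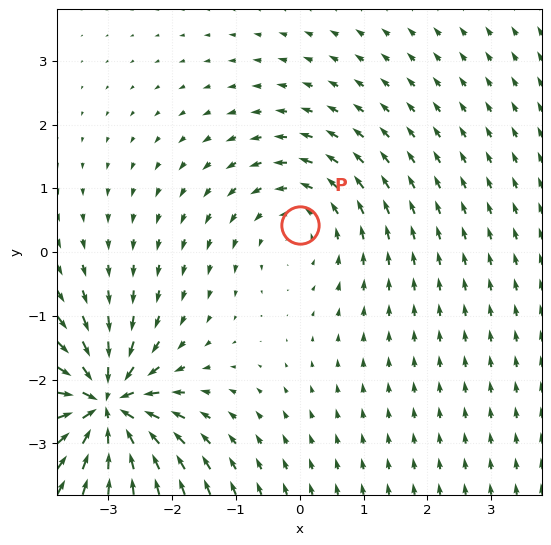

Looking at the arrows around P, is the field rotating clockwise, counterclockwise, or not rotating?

Near P at (0.0, 0.4) the arrows circulate counterclockwise. The curl (z-component) there is about +2; positive curl means counterclockwise rotation.

counterclockwise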